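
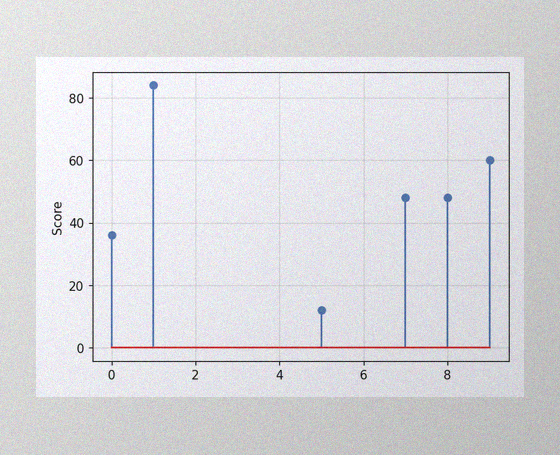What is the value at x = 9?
The image has some photo noise and uneven lighting. The stem at x=9 reaches 60.

60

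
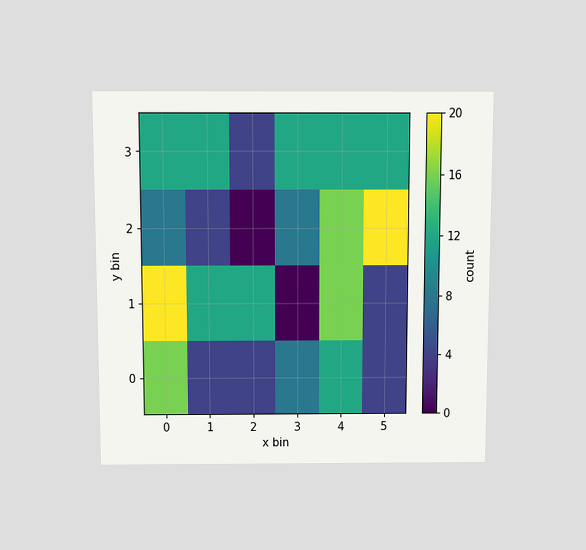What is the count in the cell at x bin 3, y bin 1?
0

The chart is viewed slightly from above. Matching the cell (3, 1) against the colorbar gives 0.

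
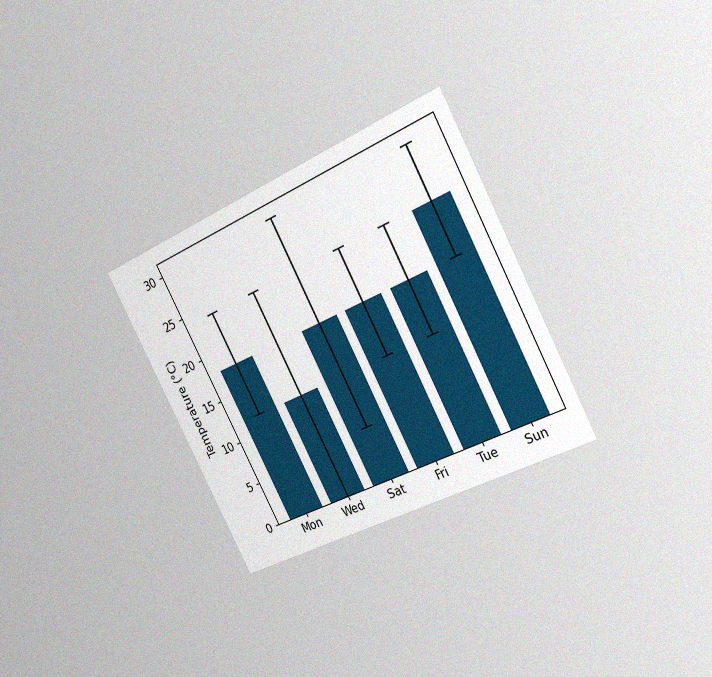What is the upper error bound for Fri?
24°C

The chart is tilted about 28° counter-clockwise and viewed slightly from the right, with some photo noise. The Fri bar's upper whisker reaches 24°C.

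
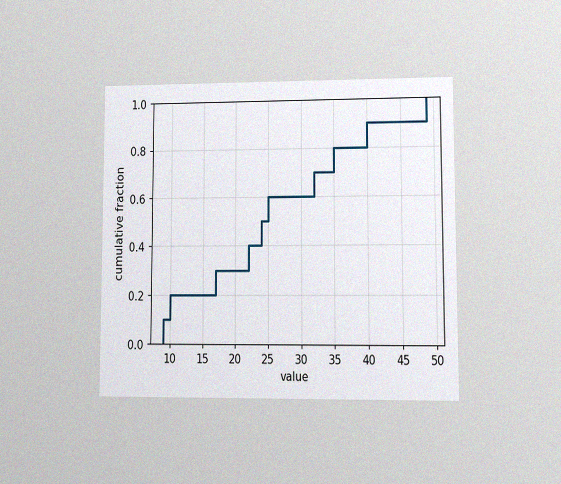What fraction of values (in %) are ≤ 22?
The chart is viewed at a slight angle, with some photo noise. At x=22 the ECDF step is at 40%.

40%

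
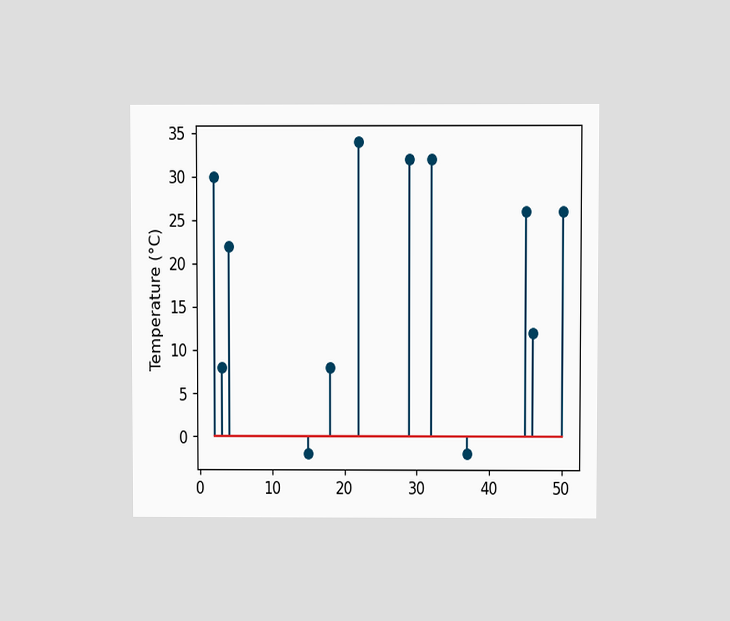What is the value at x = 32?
32°C

The chart is viewed at a slight angle. The stem at x=32 reaches 32°C.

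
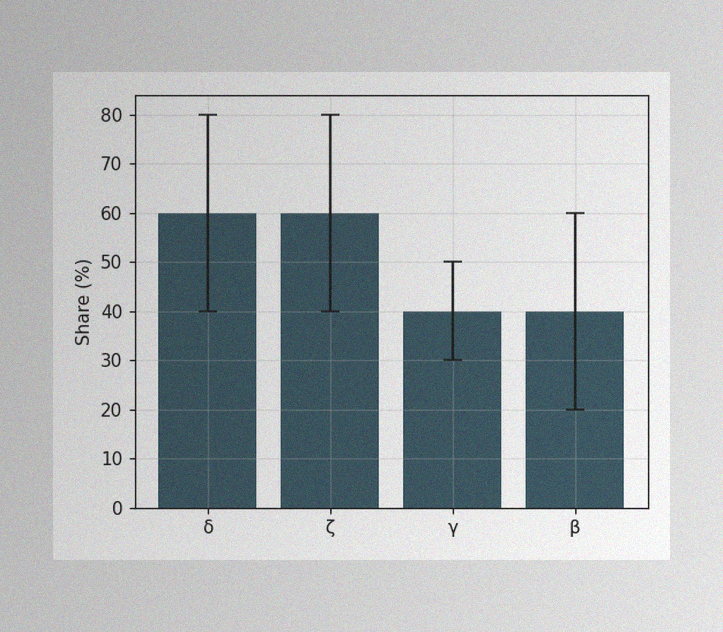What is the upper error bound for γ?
The image has some photo noise and uneven lighting. The γ bar's upper whisker reaches 50%.

50%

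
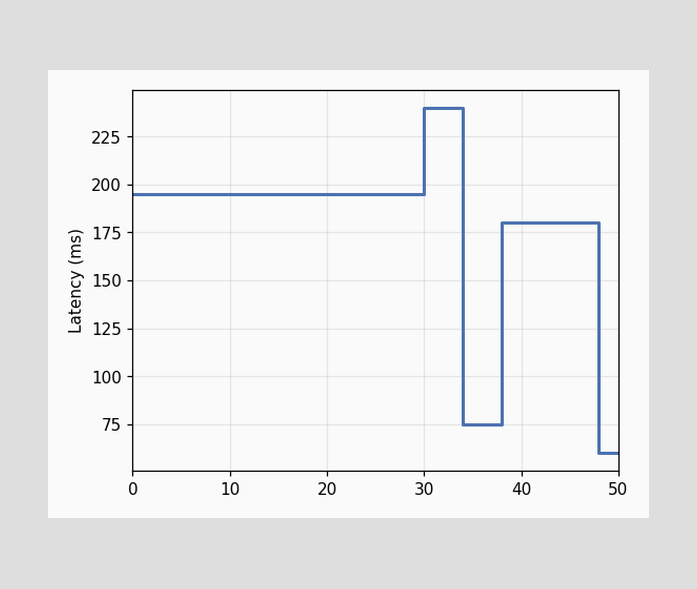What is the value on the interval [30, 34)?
On [30, 34) the step sits at 240ms.

240ms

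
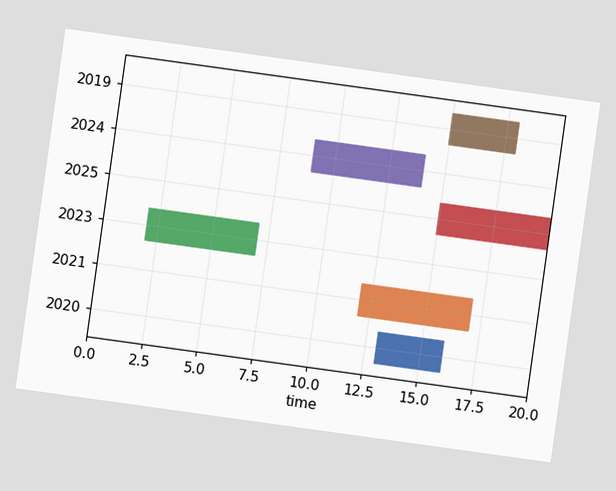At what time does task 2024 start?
The chart is tilted about 8° clockwise. The 2024 bar begins at t=9.

9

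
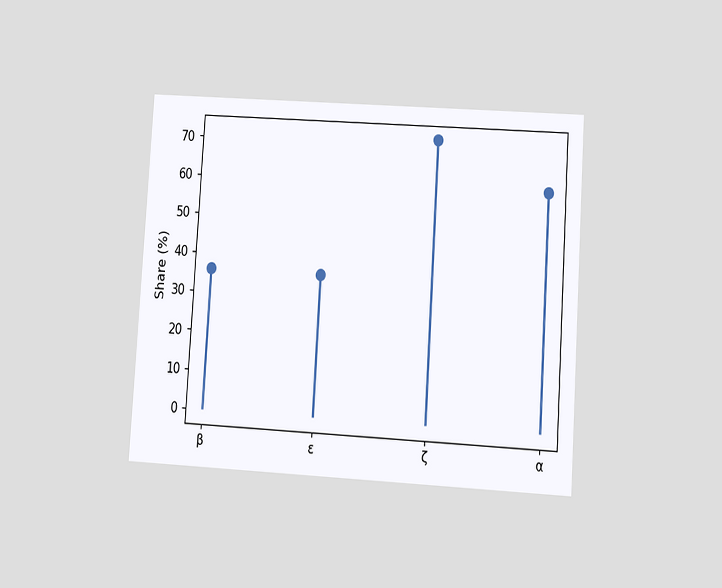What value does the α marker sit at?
60%

The chart is tilted about 4° clockwise and viewed at a slight angle. The α marker sits at 60%.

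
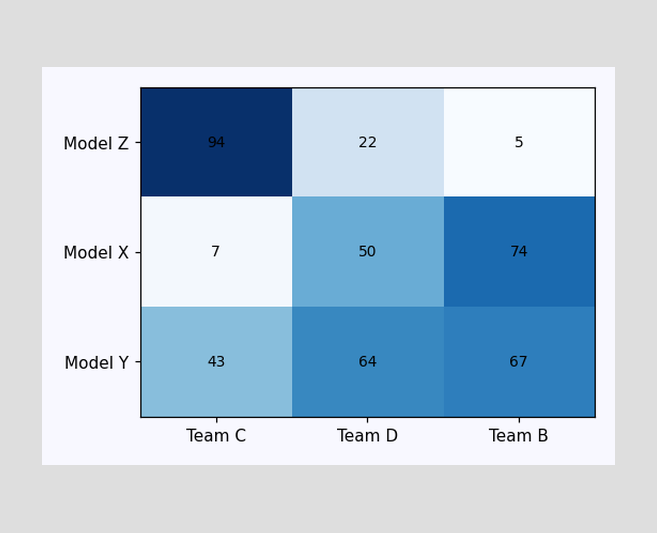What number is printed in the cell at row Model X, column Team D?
50

The (Model X, Team D) cell reads 50.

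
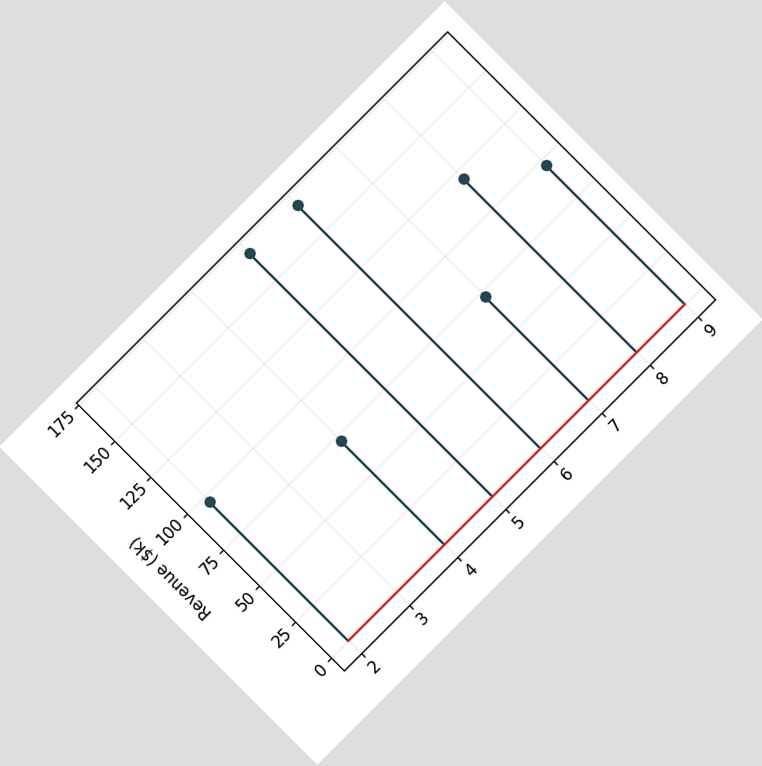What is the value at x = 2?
The chart is tilted about 45° counter-clockwise. The stem at x=2 reaches $96k.

$96k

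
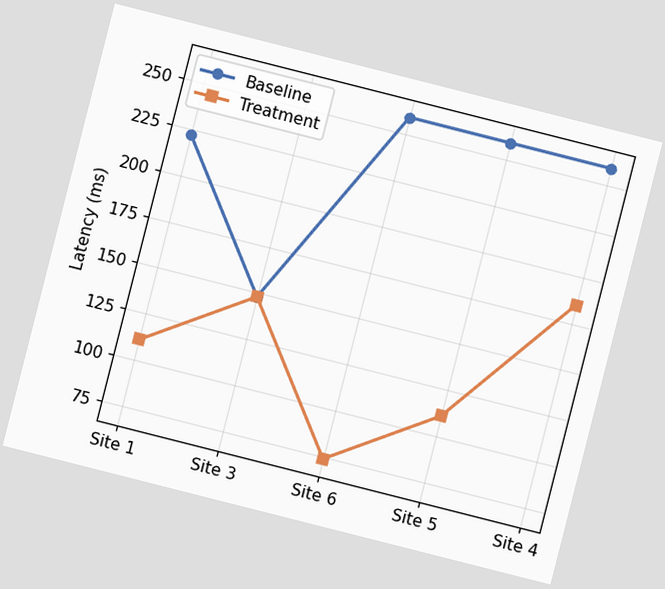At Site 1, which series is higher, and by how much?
Baseline, by 111ms

The chart is tilted about 14° clockwise. At Site 1, Baseline sits above the other line by 111ms.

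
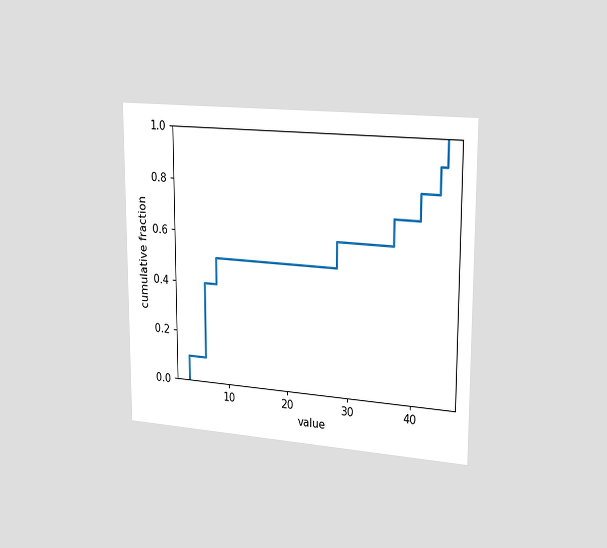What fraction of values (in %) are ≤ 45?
The chart is viewed slightly from the right. At x=45 the ECDF step is at 100%.

100%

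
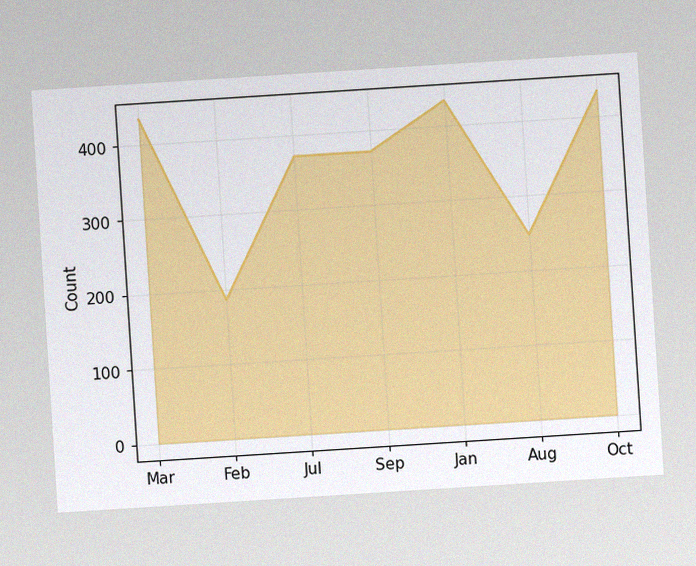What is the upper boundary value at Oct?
434

The chart is tilted about 4° counter-clockwise, with some photo noise. At Oct the upper boundary is at 434.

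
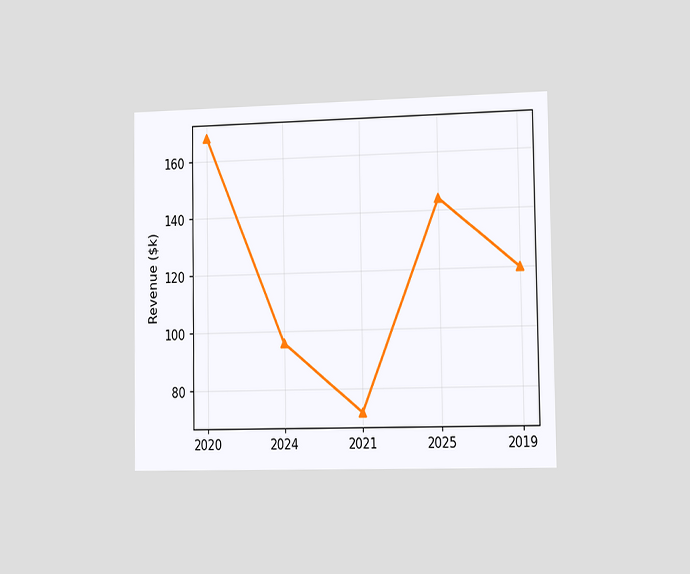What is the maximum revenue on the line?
The chart is viewed slightly from the right. The highest point is at 2020, and reading across to the y-axis gives $168k.

$168k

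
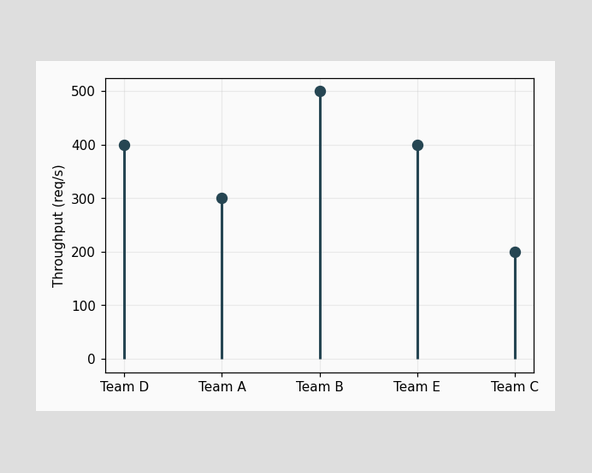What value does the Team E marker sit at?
400req/s

The Team E marker sits at 400req/s.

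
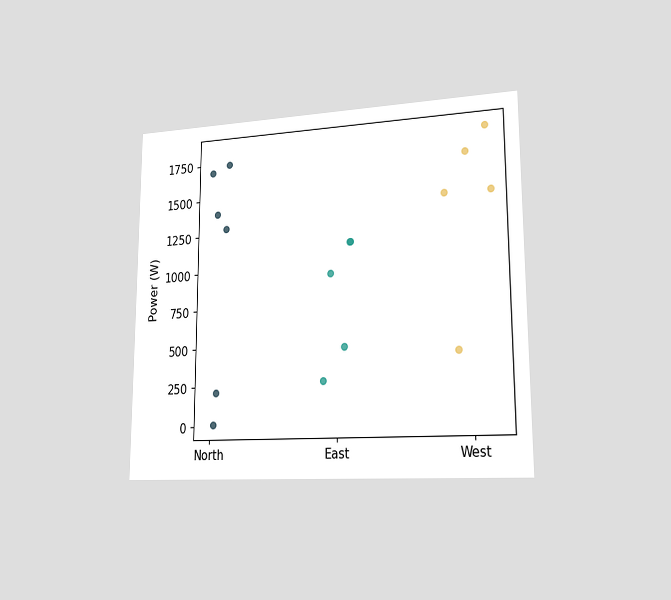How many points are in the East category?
5

The chart is viewed slightly from the right. Counting the markers in the East column gives 5.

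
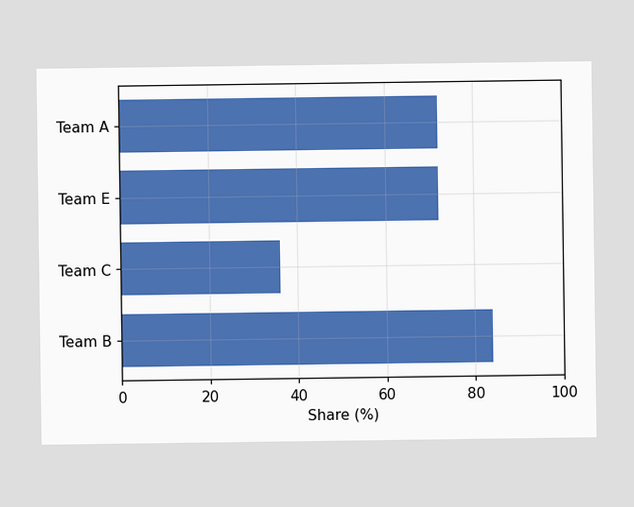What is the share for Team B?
84%

Reading along the chart's x-axis, the Team B bar reaches 84%.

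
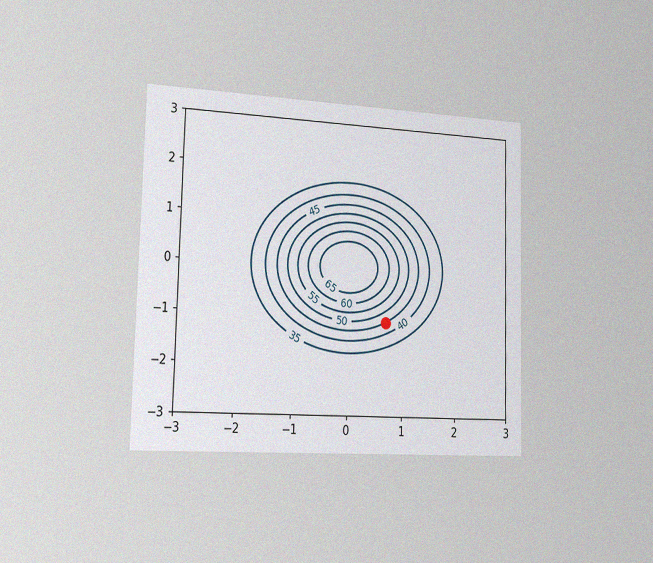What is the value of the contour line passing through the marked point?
The chart is viewed slightly from the left, with some photo noise. The marked point sits on the contour labelled 45.

45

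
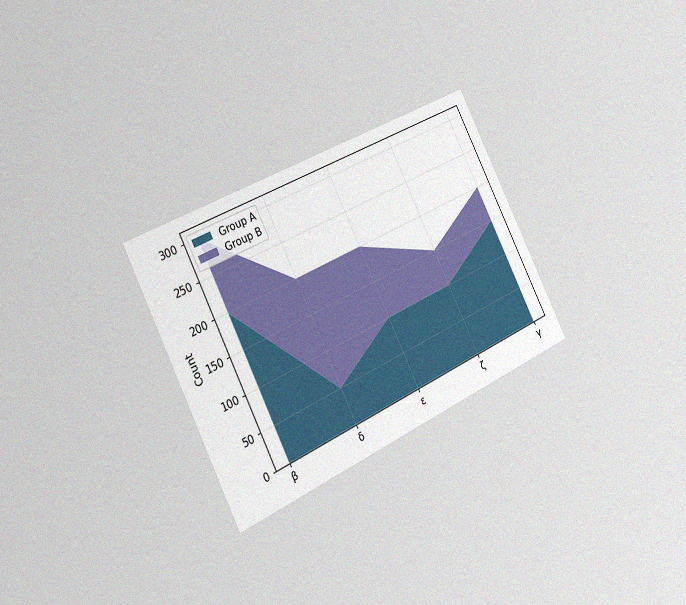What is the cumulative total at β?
The chart is tilted about 27° counter-clockwise and viewed slightly from the left, with some photo noise. The stacked total at β reaches 300.

300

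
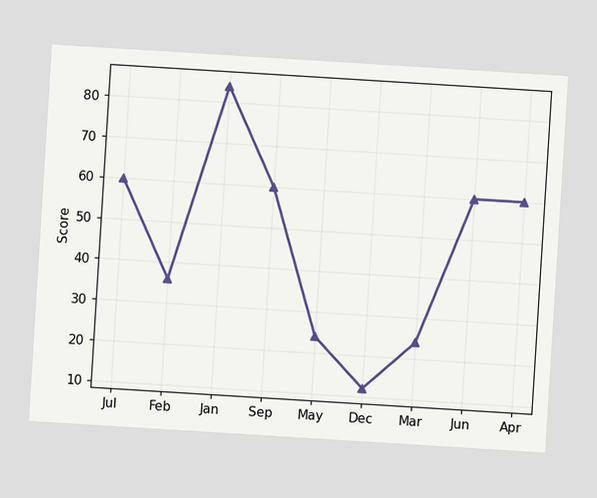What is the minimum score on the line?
12

The chart is tilted about 4° clockwise. The lowest point is at Dec, and reading across to the y-axis gives 12.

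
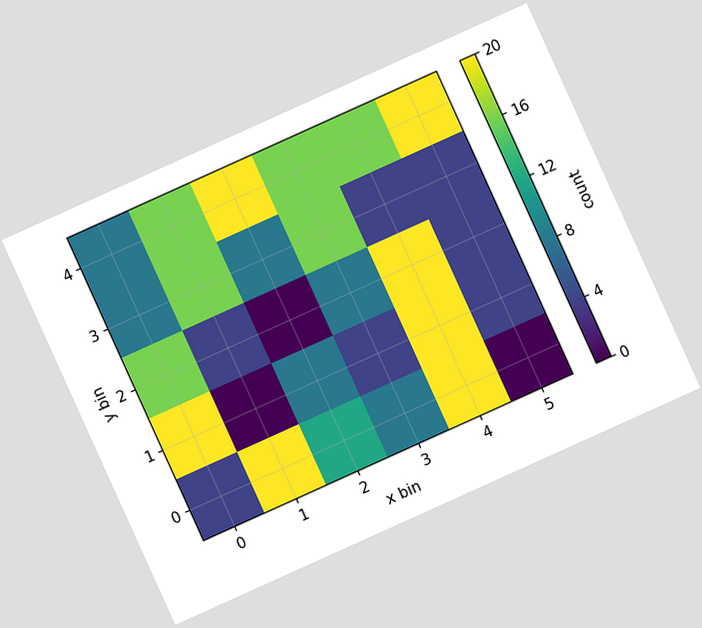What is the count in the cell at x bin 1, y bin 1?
0

The chart is tilted about 24° counter-clockwise. Matching the cell (1, 1) against the colorbar gives 0.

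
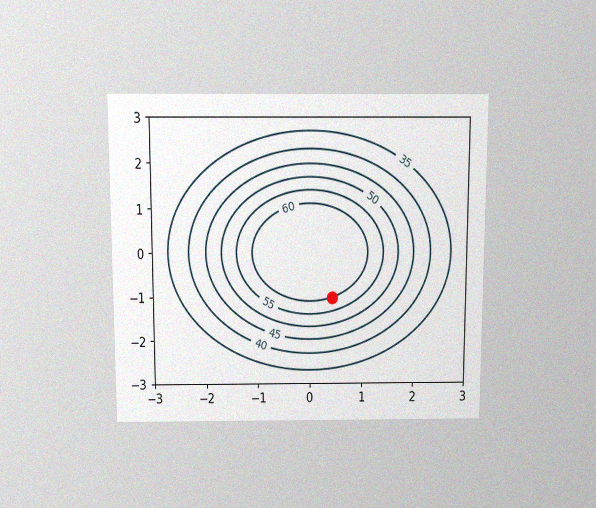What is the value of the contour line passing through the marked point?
60

The chart is viewed slightly from above, with some photo noise. The marked point sits on the contour labelled 60.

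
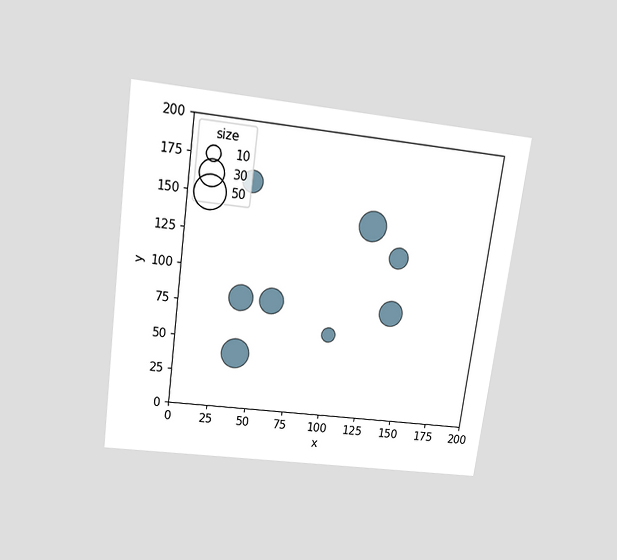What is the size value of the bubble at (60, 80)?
The chart is tilted about 8° clockwise and viewed slightly from above. Matching the bubble at (60, 80) against the size legend gives 30.

30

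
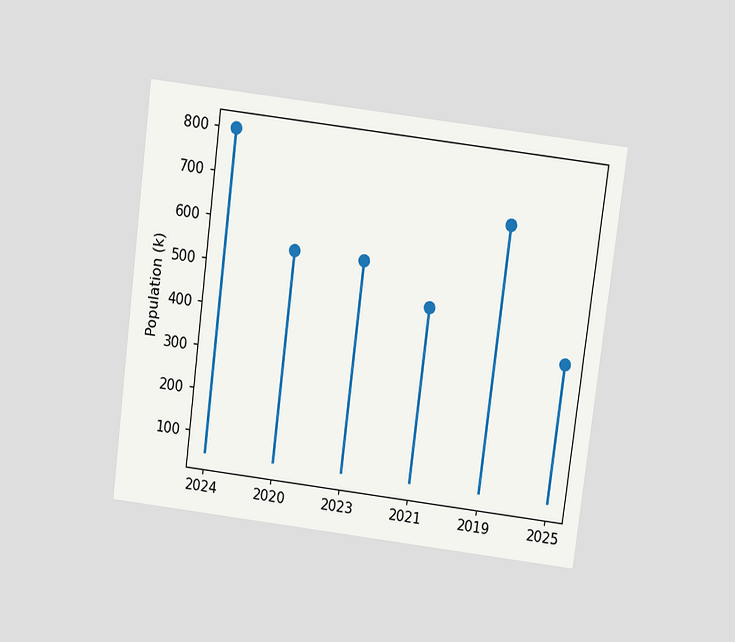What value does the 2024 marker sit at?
The chart is tilted about 7° clockwise and viewed slightly from above. The 2024 marker sits at 798k.

798k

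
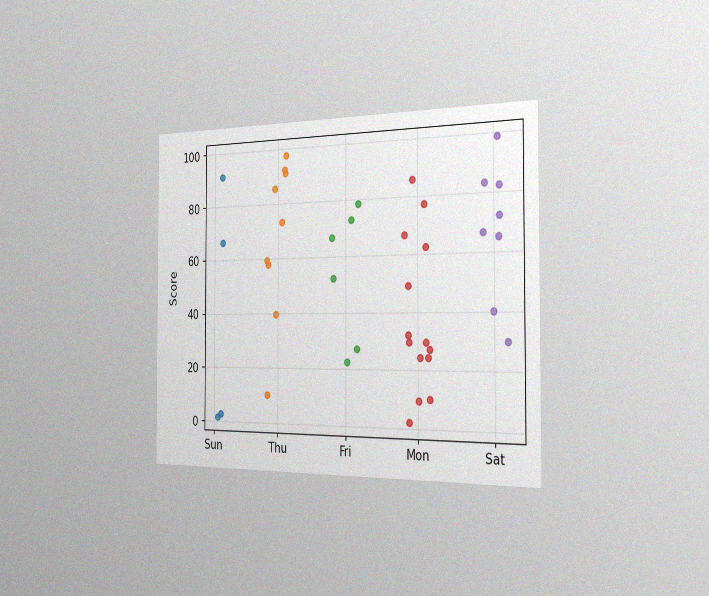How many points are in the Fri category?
The chart is viewed slightly from the right, with some photo noise. Counting the markers in the Fri column gives 6.

6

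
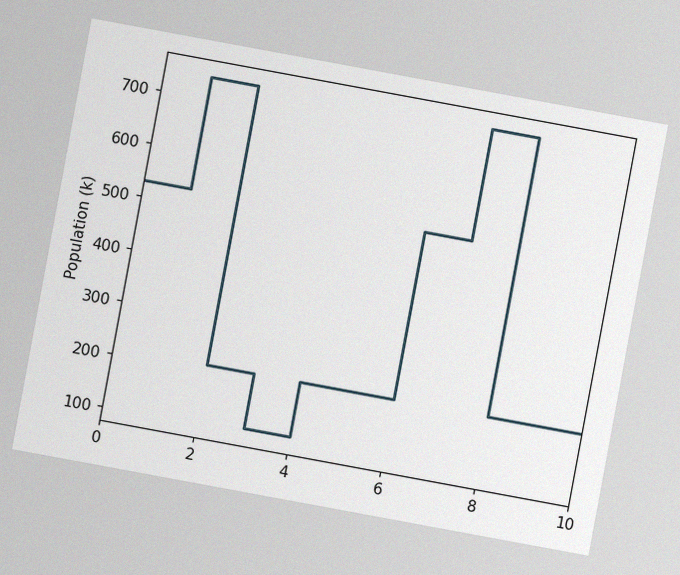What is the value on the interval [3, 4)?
106k

The chart is tilted about 10° clockwise, with some photo noise. On [3, 4) the step sits at 106k.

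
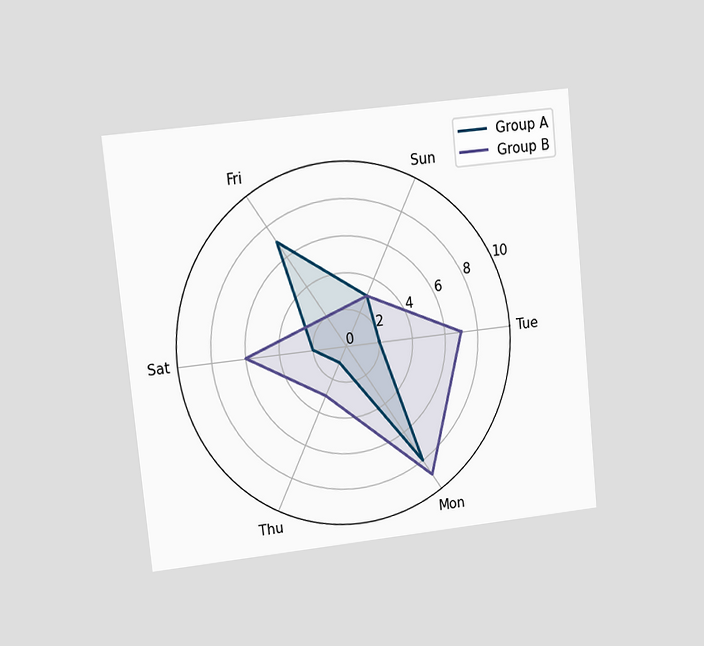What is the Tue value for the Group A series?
The chart is tilted about 6° counter-clockwise and viewed at a slight angle. On the Tue axis, Group A reaches 2.

2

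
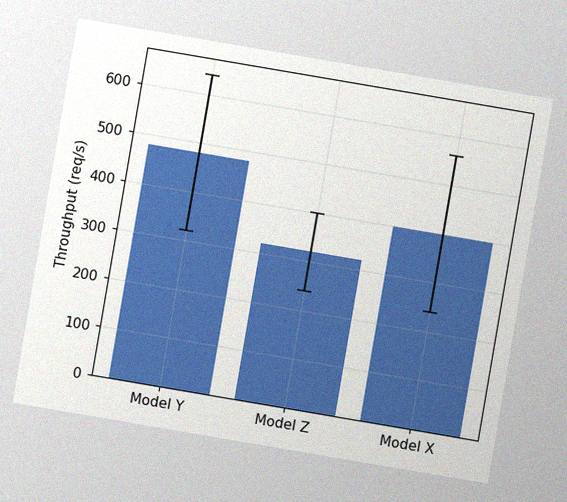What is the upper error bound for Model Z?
400req/s

The chart is tilted about 10° clockwise, with some photo noise. The Model Z bar's upper whisker reaches 400req/s.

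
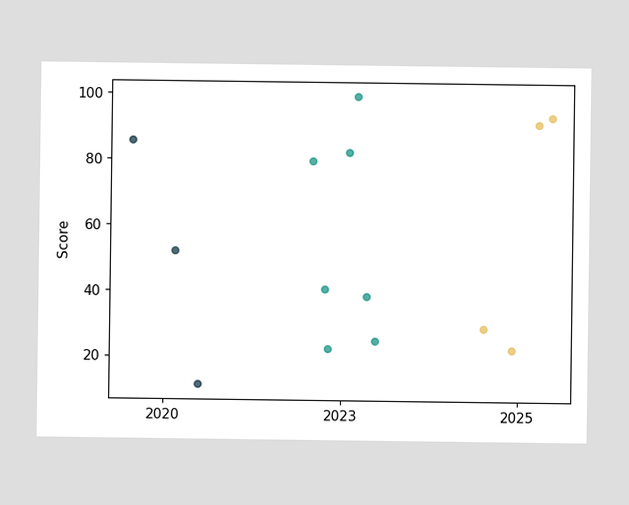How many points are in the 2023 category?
7

Counting the markers in the 2023 column gives 7.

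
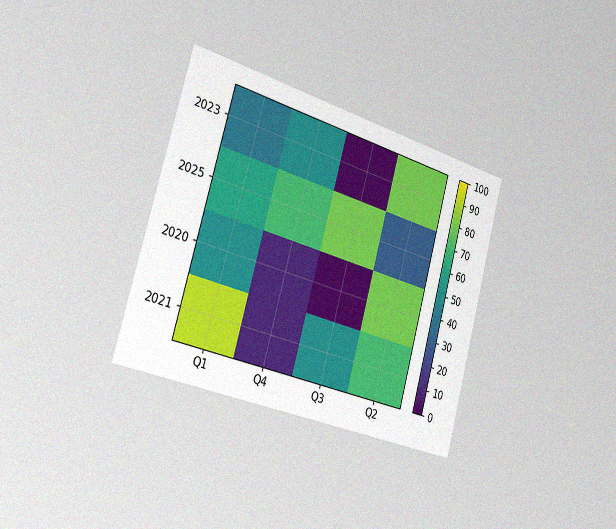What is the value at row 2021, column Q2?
70

The chart is tilted about 15° clockwise and viewed slightly from the left, with some photo noise. Matching cell (2021, Q2) against the colorbar gives 70.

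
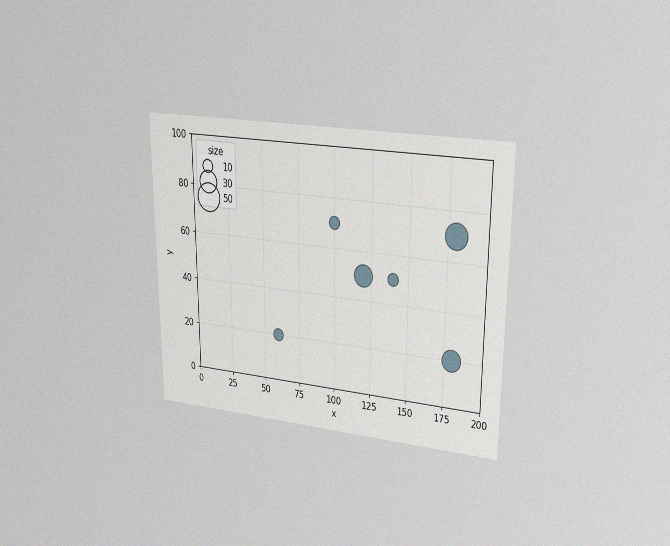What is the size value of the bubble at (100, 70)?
10

The chart is viewed at a slight angle, with some photo noise. Matching the bubble at (100, 70) against the size legend gives 10.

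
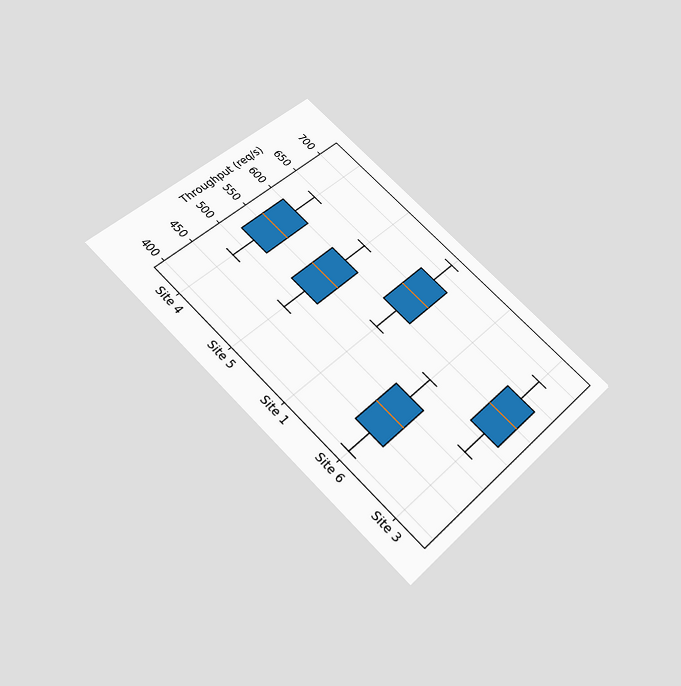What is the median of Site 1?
The chart is tilted about 45° clockwise and viewed slightly from below. The median line in the Site 1 box sits at 640req/s.

640req/s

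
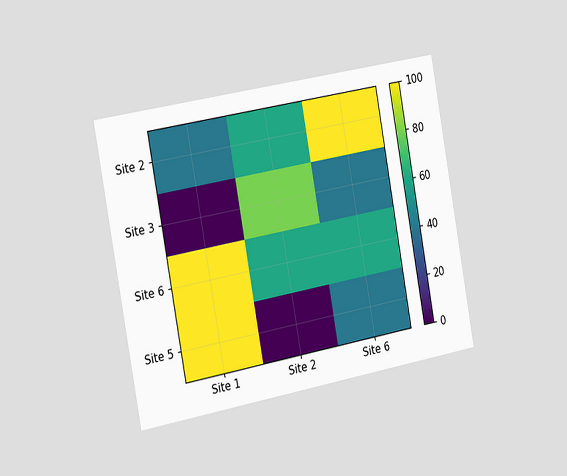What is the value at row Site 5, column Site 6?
The chart is tilted about 10° counter-clockwise and viewed slightly from the left. Matching cell (Site 5, Site 6) against the colorbar gives 40.

40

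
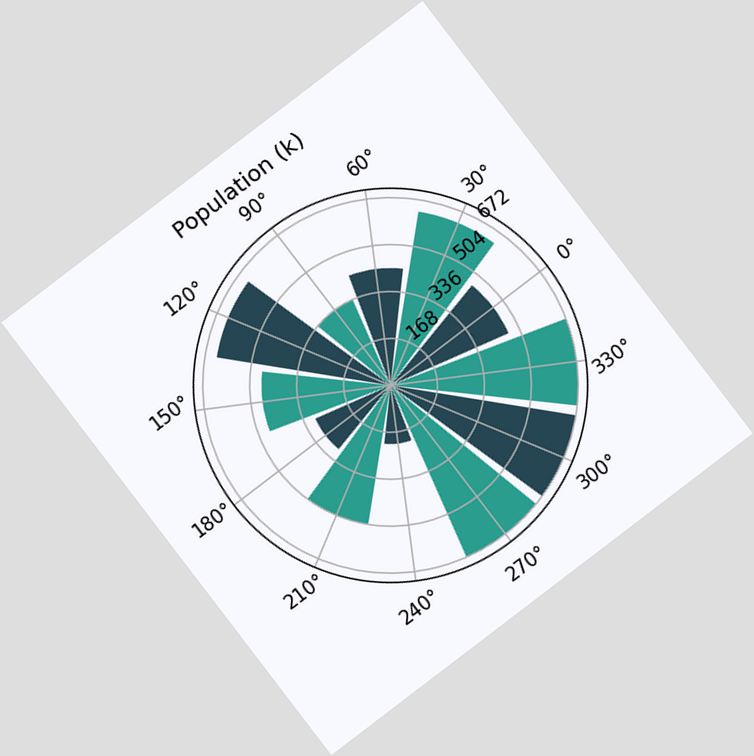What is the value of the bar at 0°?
The chart is tilted about 37° counter-clockwise. The bar at 0° reaches 462k on the radial axis.

462k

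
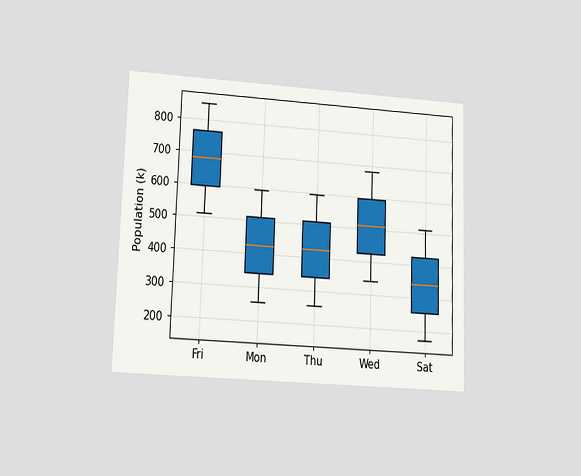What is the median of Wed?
510k

The chart is viewed at a slight angle. The median line in the Wed box sits at 510k.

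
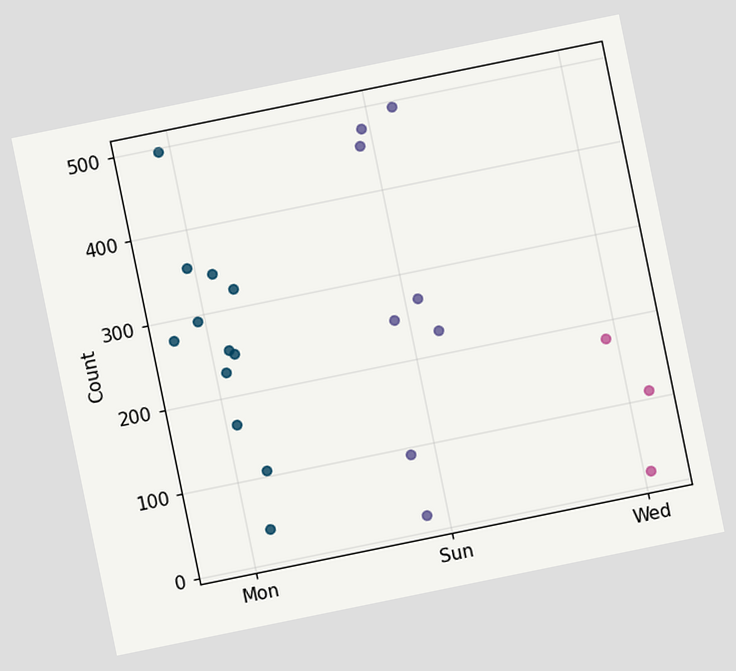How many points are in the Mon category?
The chart is tilted about 12° counter-clockwise. Counting the markers in the Mon column gives 12.

12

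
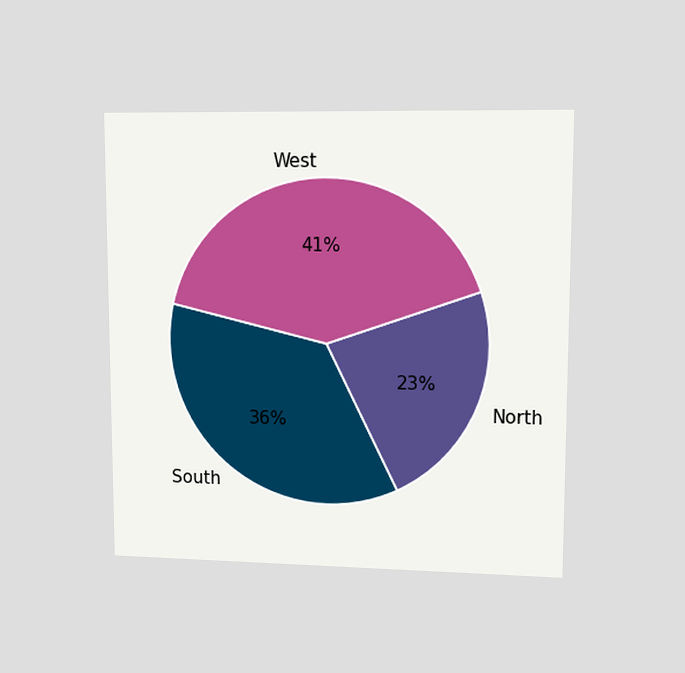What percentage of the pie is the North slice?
23%

The chart is viewed at a slight angle. The North slice takes up 23% of the pie.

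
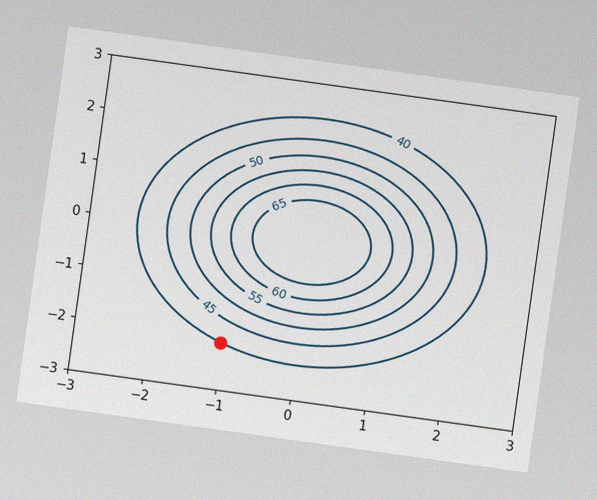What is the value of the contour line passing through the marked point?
40

The chart is tilted about 8° clockwise, with some photo noise. The marked point sits on the contour labelled 40.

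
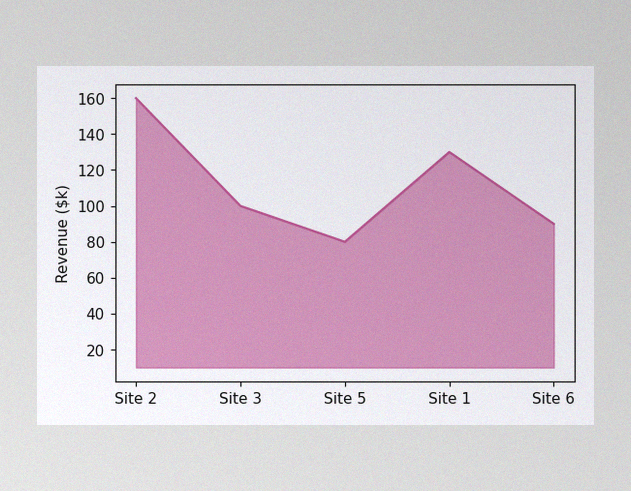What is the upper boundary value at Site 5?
$80k

The image has some photo noise and uneven lighting. At Site 5 the upper boundary is at $80k.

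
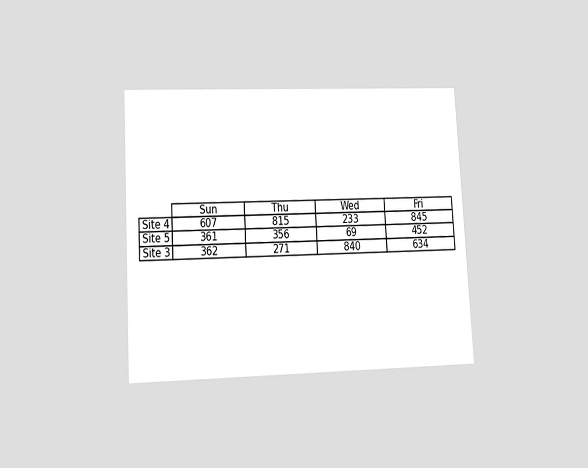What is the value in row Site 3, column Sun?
The chart is tilted about 3° counter-clockwise and viewed at a slight angle. The (Site 3, Sun) cell reads 362.

362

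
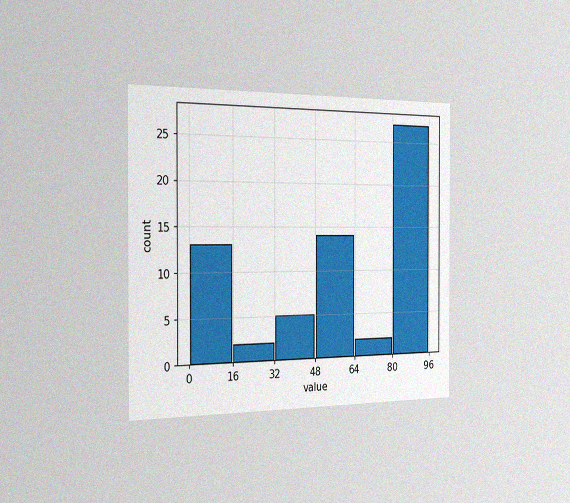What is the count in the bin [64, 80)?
The chart is viewed slightly from the left, with some photo noise. The [64, 80) bin has height 2.

2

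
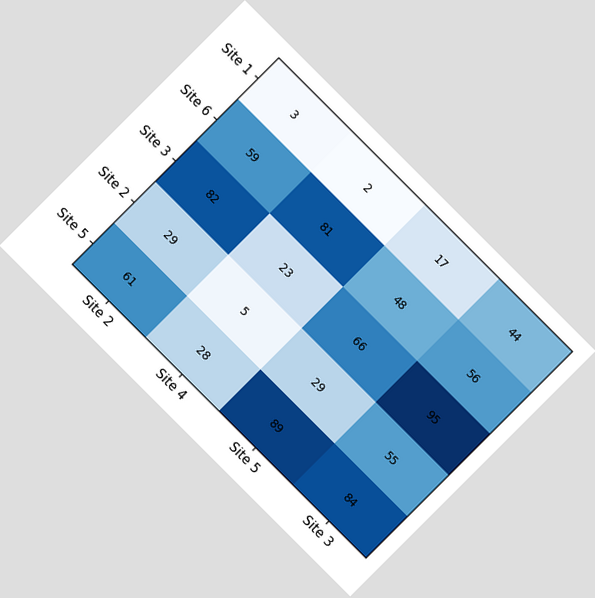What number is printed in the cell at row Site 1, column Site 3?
The chart is tilted about 45° clockwise. The (Site 1, Site 3) cell reads 44.

44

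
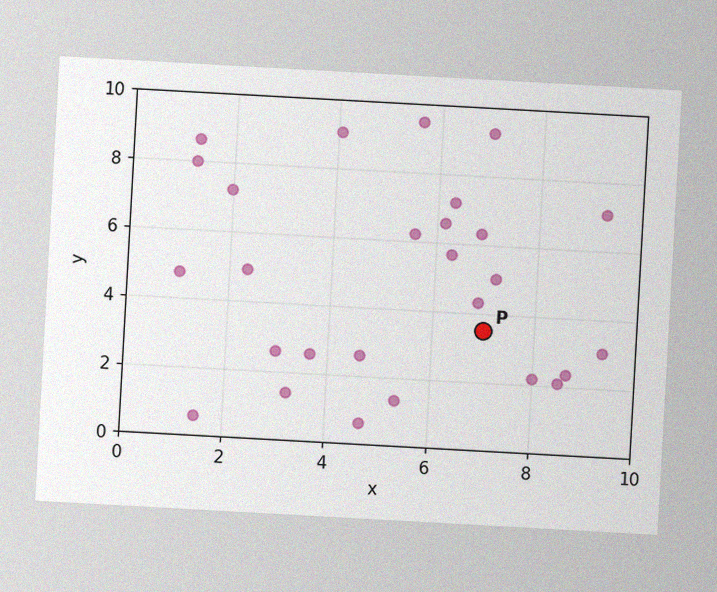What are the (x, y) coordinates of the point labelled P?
(7, 3.5)

The chart is tilted about 3° clockwise, with some photo noise. Following the gridlines from P to each axis, P sits at (7, 3.5).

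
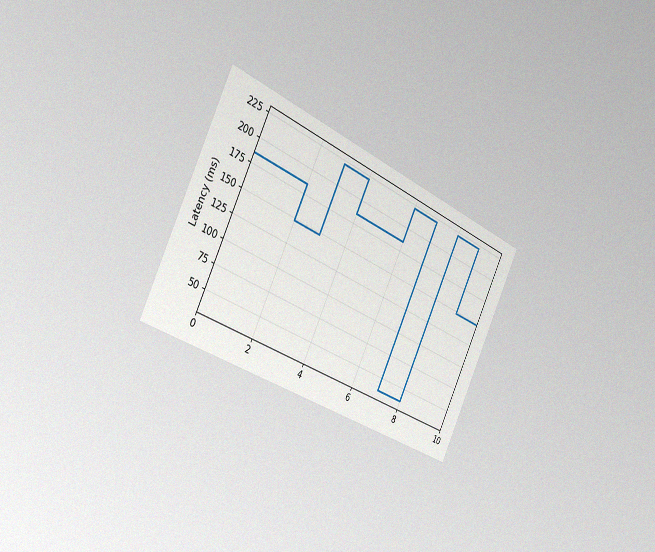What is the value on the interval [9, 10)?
148ms

The chart is tilted about 26° clockwise and viewed slightly from the left, with some photo noise. On [9, 10) the step sits at 148ms.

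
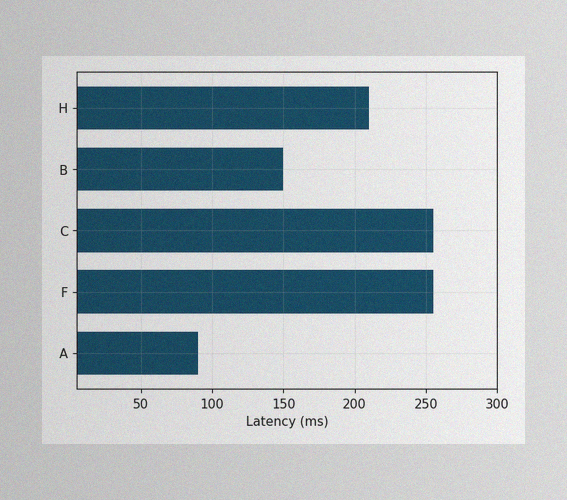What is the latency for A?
The image has some photo noise and uneven lighting. Reading along the chart's x-axis, the A bar reaches 90ms.

90ms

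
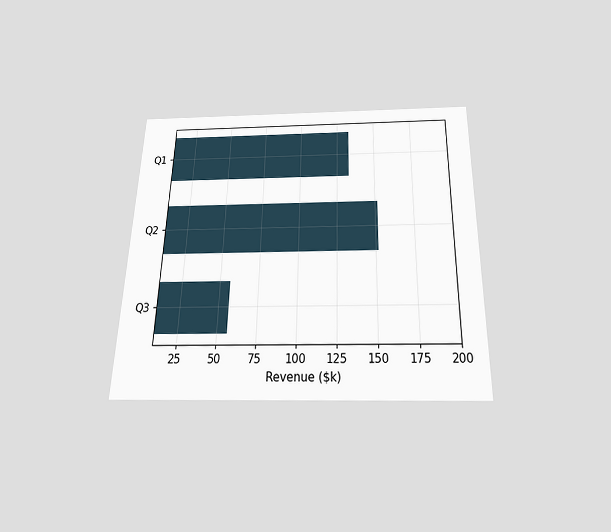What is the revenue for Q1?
The chart is viewed slightly from below. Reading along the chart's x-axis, the Q1 bar reaches $133k.

$133k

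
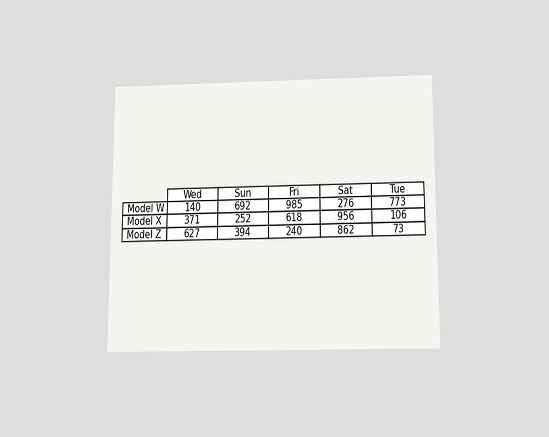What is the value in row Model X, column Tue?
106

The chart is viewed slightly from below. The (Model X, Tue) cell reads 106.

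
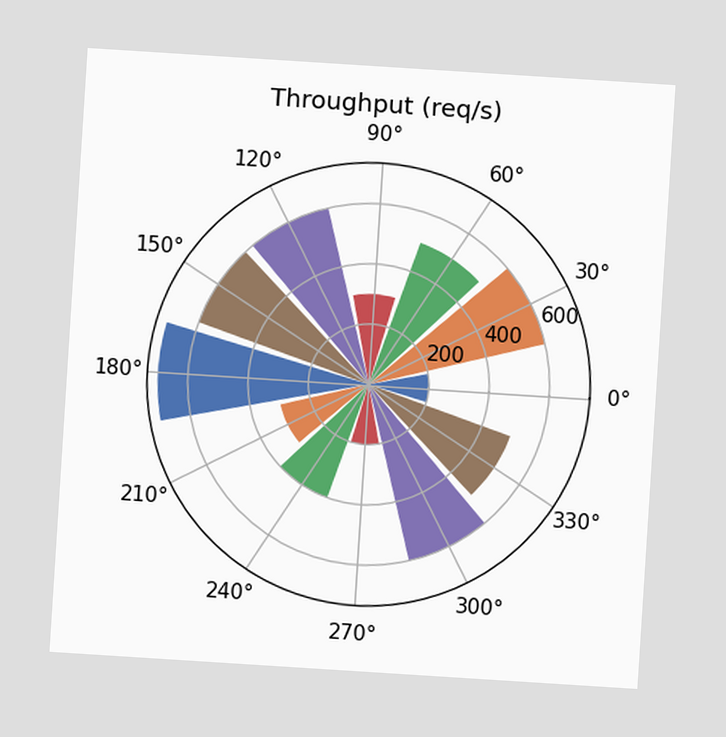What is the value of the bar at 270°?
200req/s

The chart is tilted about 4° clockwise. The bar at 270° reaches 200req/s on the radial axis.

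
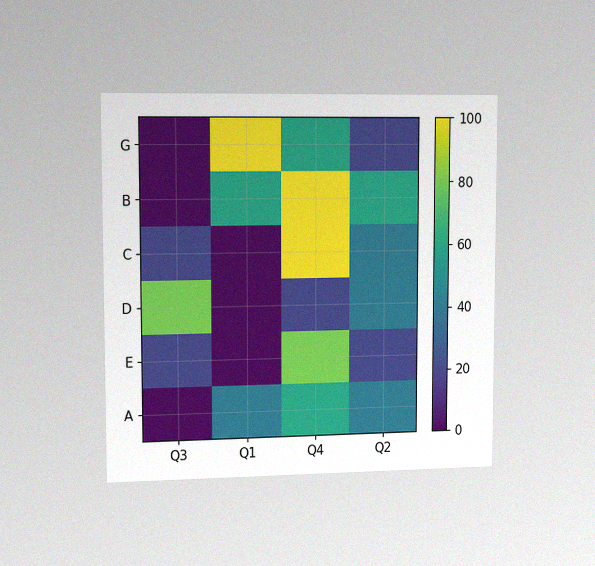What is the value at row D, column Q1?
0

The chart is viewed slightly from the left, with some photo noise. Matching cell (D, Q1) against the colorbar gives 0.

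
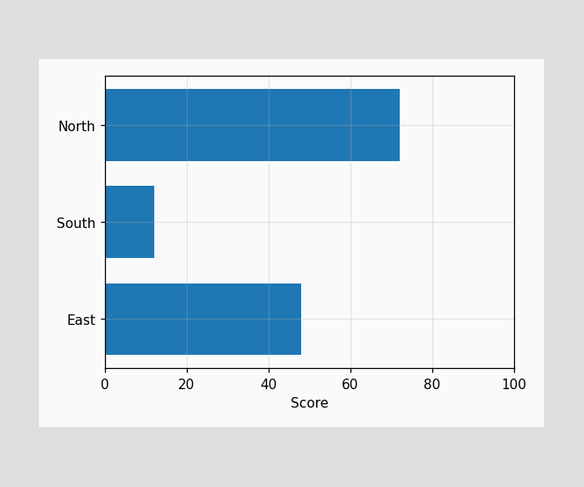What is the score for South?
Reading along the chart's x-axis, the South bar reaches 12.

12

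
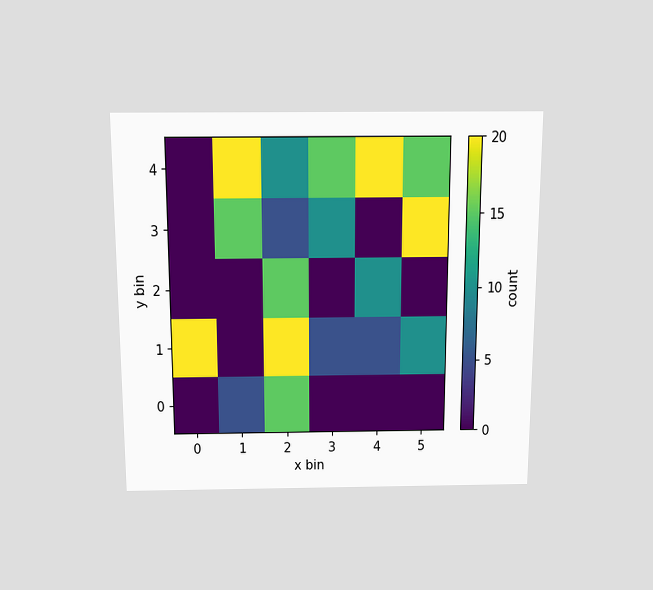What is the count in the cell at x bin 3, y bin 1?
5

The chart is viewed slightly from above. Matching the cell (3, 1) against the colorbar gives 5.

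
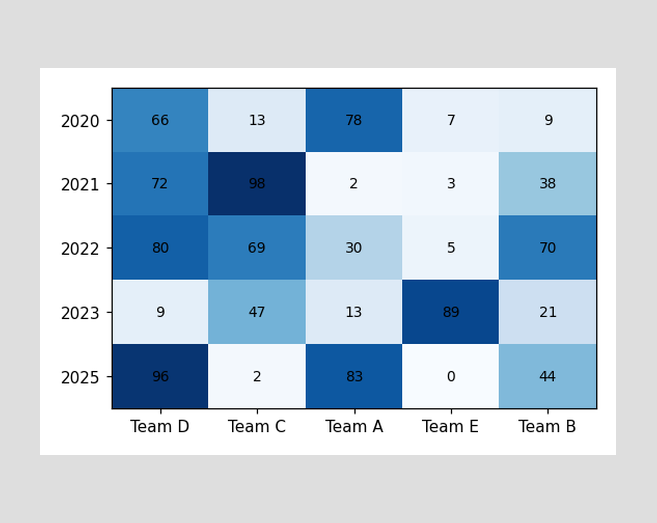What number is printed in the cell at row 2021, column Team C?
98

The (2021, Team C) cell reads 98.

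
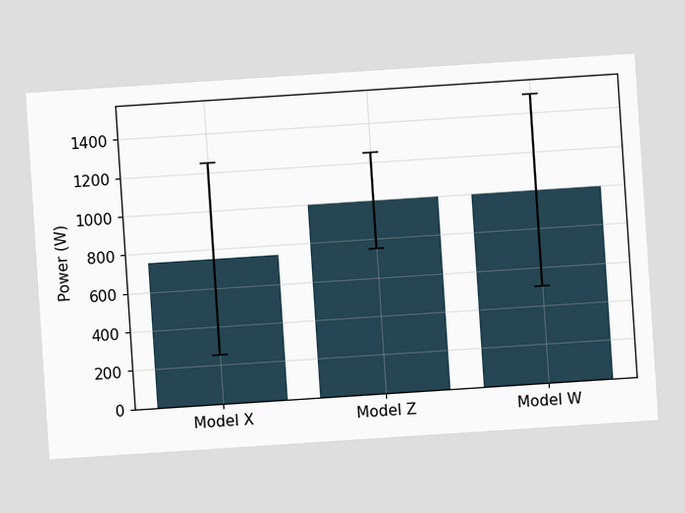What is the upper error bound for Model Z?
1250W

The chart is tilted about 4° counter-clockwise. The Model Z bar's upper whisker reaches 1250W.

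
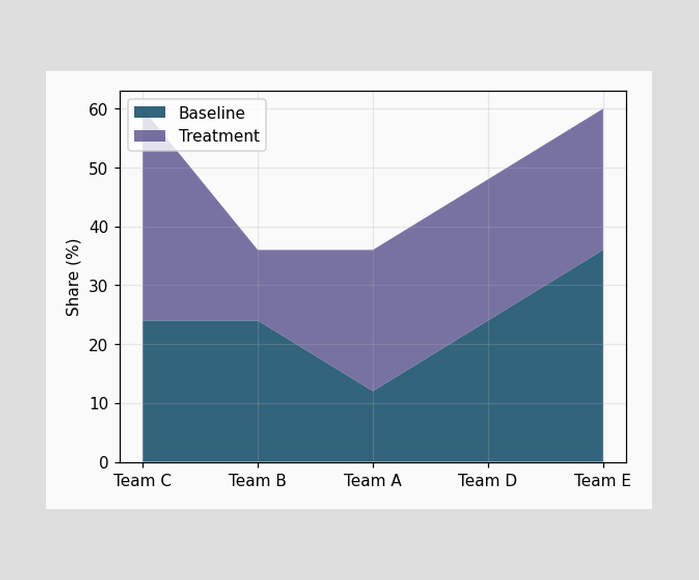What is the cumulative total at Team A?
The stacked total at Team A reaches 36%.

36%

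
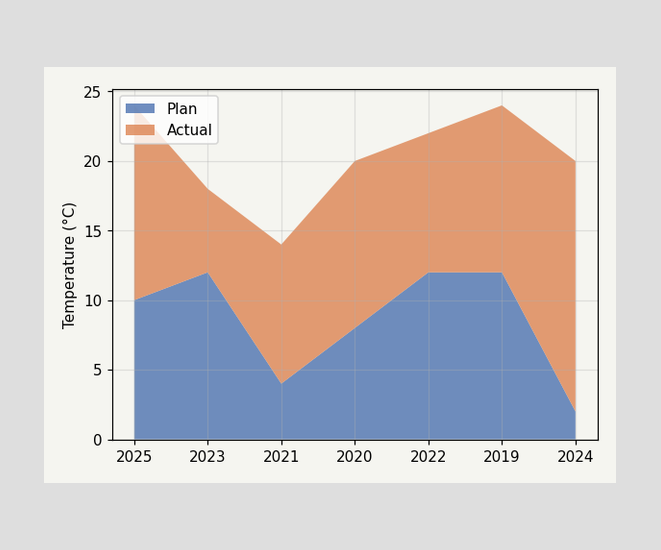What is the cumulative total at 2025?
24°C

The stacked total at 2025 reaches 24°C.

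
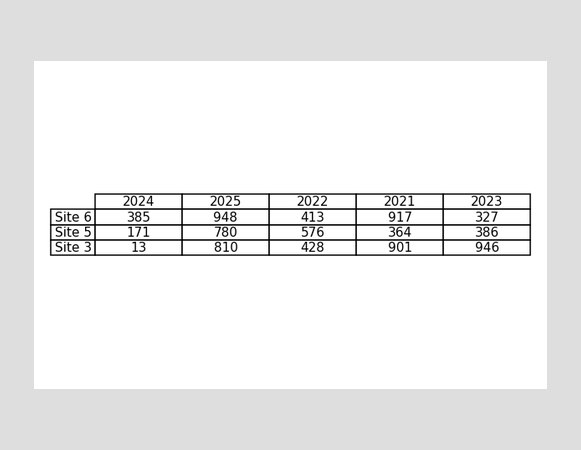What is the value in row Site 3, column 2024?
13

The (Site 3, 2024) cell reads 13.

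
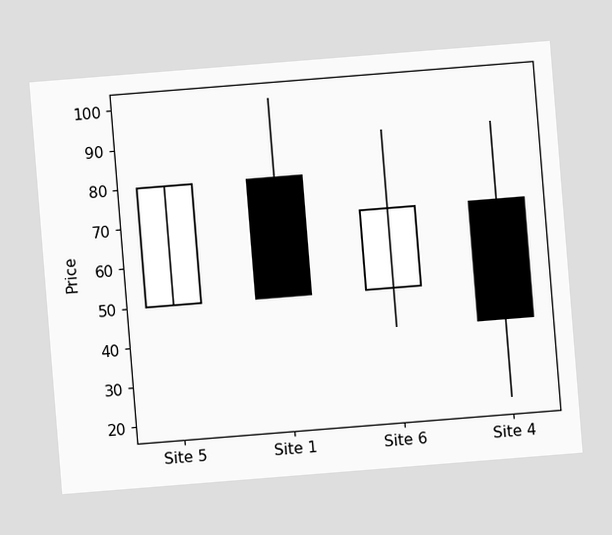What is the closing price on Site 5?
80

The chart is tilted about 5° counter-clockwise. The Site 5 candle closes at 80.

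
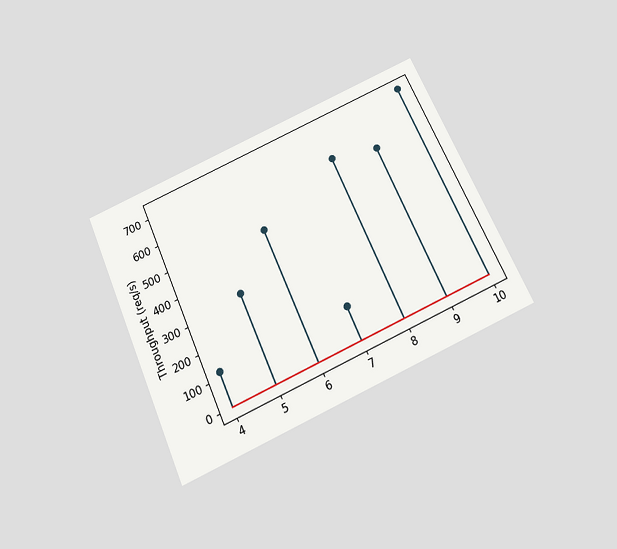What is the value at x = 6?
480req/s

The chart is tilted about 24° counter-clockwise and viewed slightly from below. The stem at x=6 reaches 480req/s.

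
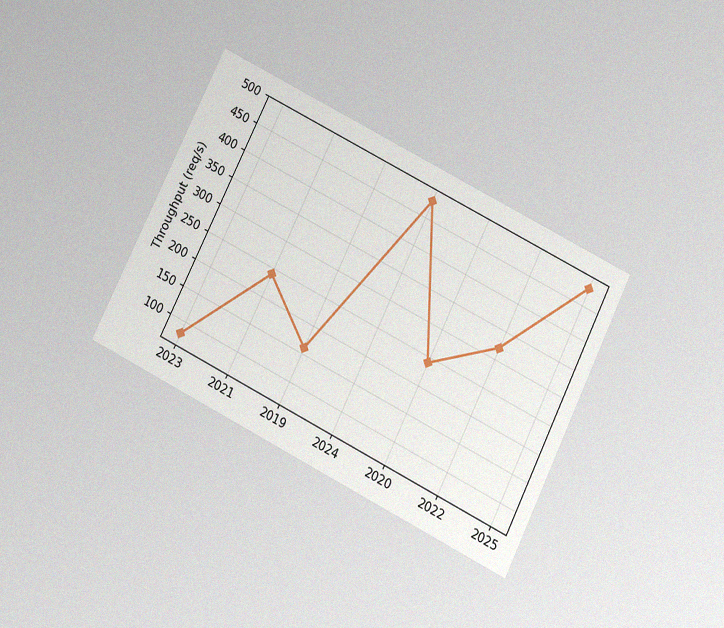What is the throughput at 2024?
The chart is tilted about 26° clockwise and viewed slightly from below, with some photo noise. At 2024, the line is at 480req/s.

480req/s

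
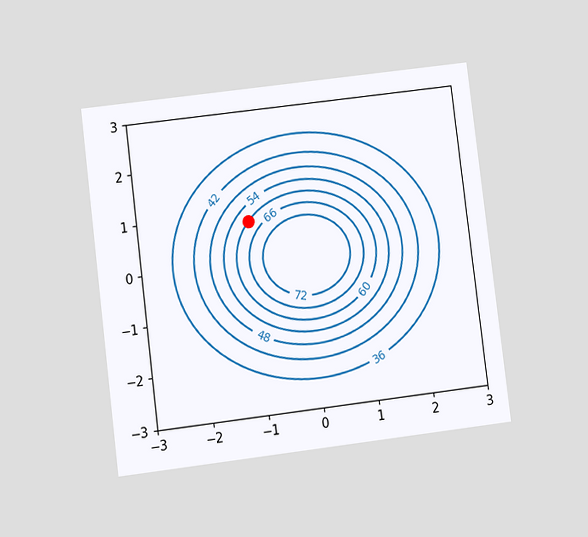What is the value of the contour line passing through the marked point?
60

The chart is tilted about 7° counter-clockwise and viewed at a slight angle. The marked point sits on the contour labelled 60.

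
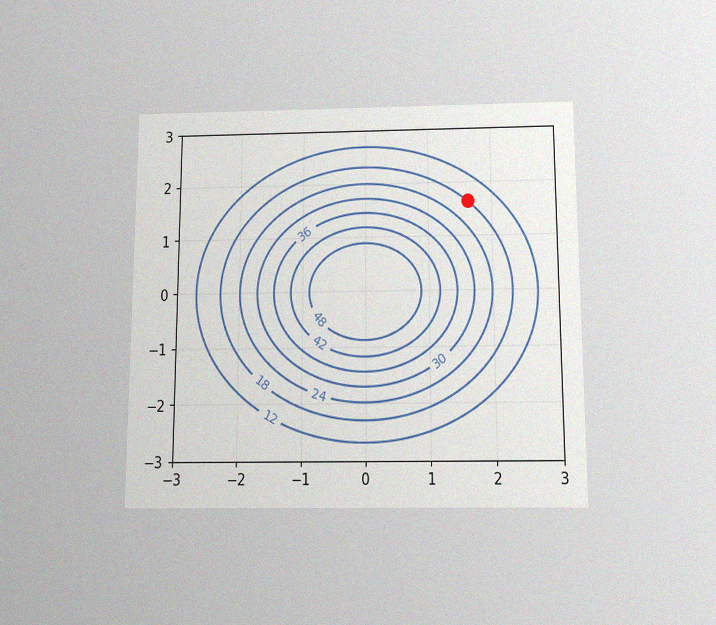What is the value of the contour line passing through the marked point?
18

The chart is viewed slightly from below, with some photo noise. The marked point sits on the contour labelled 18.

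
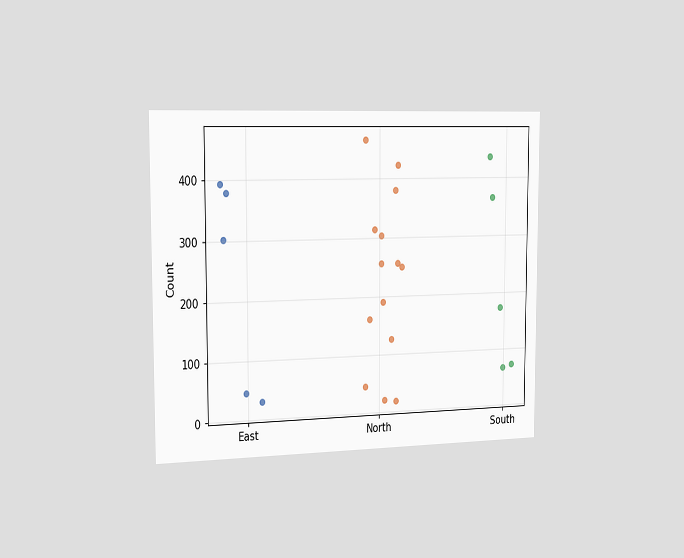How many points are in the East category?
5

The chart is viewed slightly from the left. Counting the markers in the East column gives 5.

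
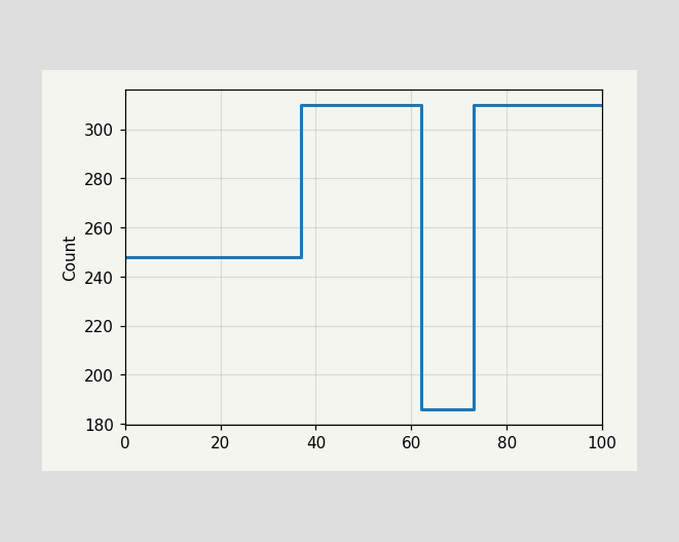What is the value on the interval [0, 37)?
On [0, 37) the step sits at 248.

248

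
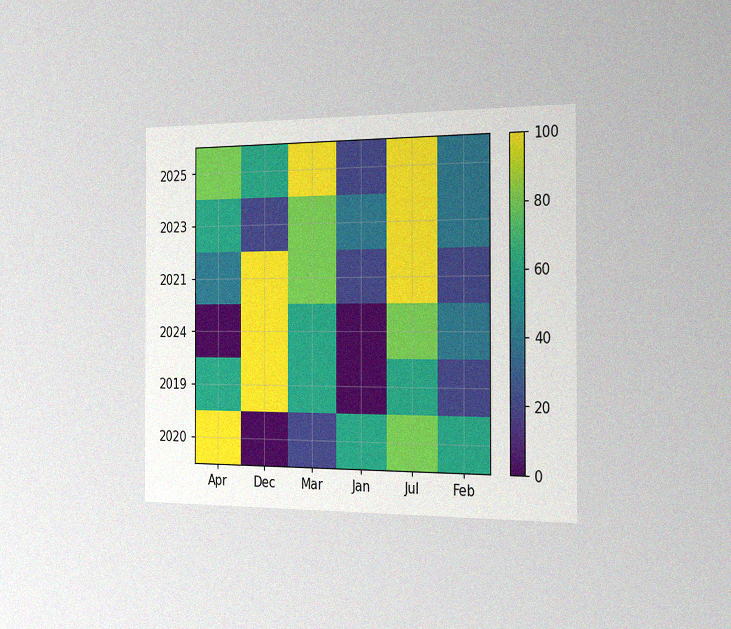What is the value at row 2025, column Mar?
100

The chart is viewed slightly from the right, with some photo noise. Matching cell (2025, Mar) against the colorbar gives 100.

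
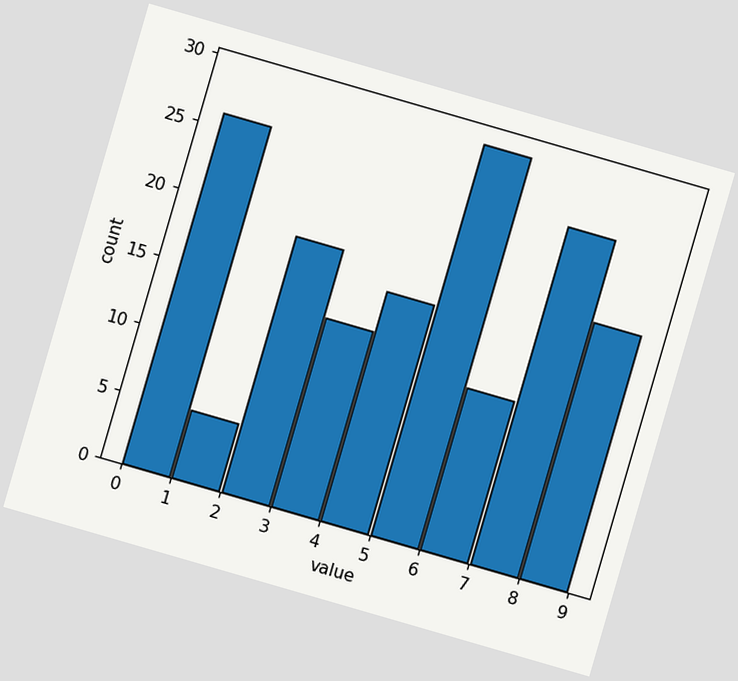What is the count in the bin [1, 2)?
5

The chart is tilted about 16° clockwise. The [1, 2) bin has height 5.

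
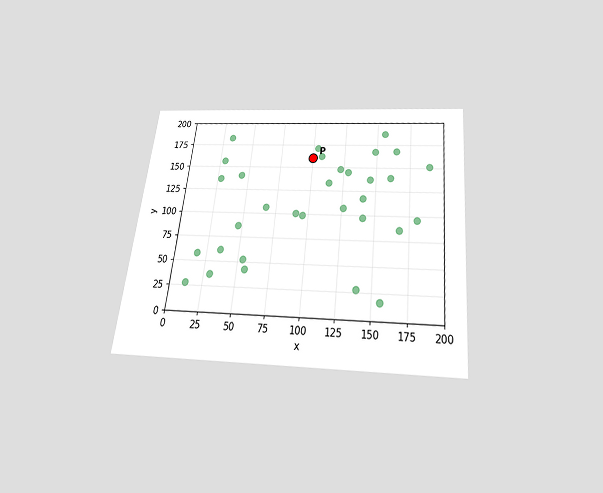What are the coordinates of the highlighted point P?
The chart is tilted about 6° clockwise and viewed slightly from below. Following the gridlines from P to each axis, P sits at (100, 160).

(100, 160)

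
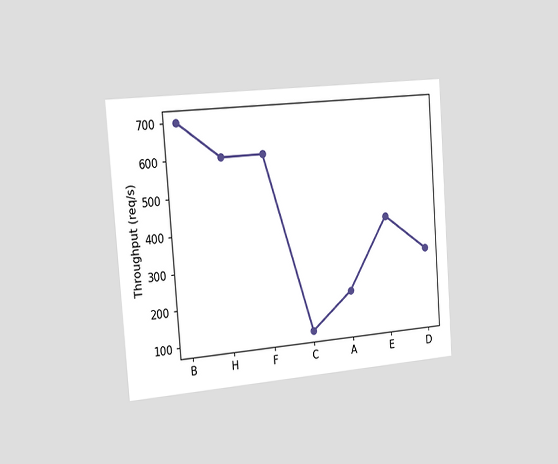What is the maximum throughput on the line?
The chart is tilted about 4° counter-clockwise and viewed slightly from the left. The highest point is at B, and reading across to the y-axis gives 700req/s.

700req/s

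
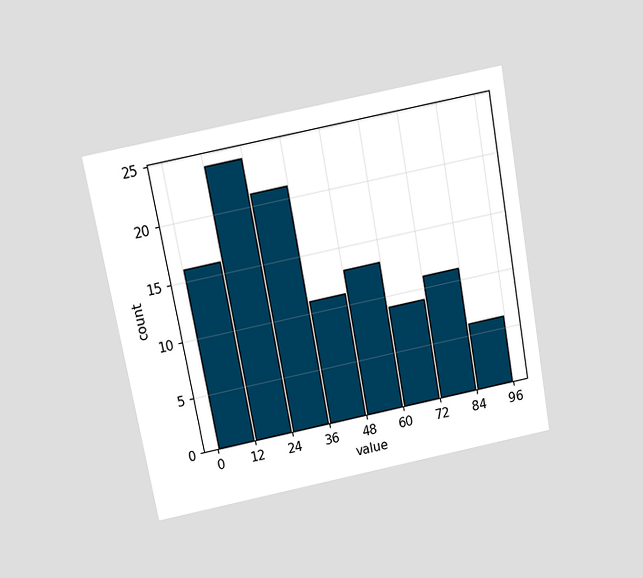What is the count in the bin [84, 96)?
6

The chart is tilted about 10° counter-clockwise and viewed slightly from above. The [84, 96) bin has height 6.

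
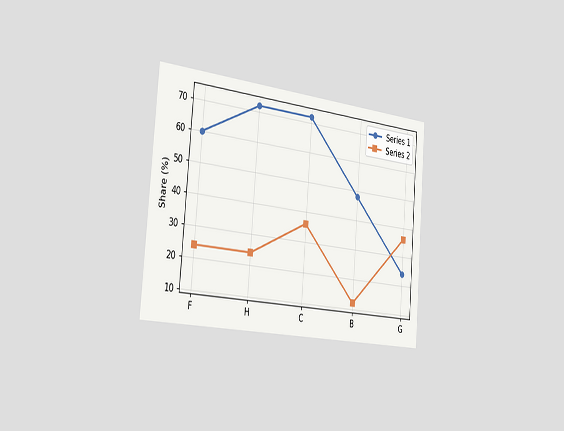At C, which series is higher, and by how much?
The chart is tilted about 5° clockwise and viewed slightly from the left. At C, Series 1 sits above the other line by 36%.

Series 1, by 36%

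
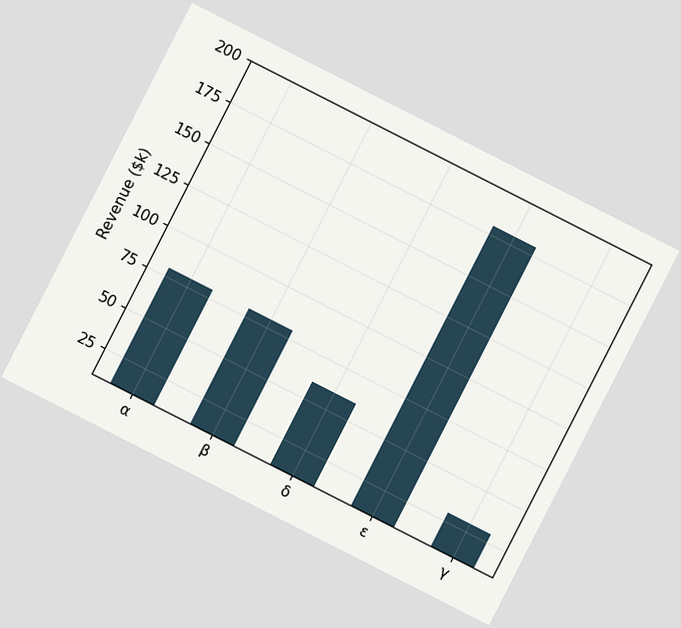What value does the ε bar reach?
$180k

The chart is tilted about 27° clockwise. Reading along the chart's y-axis, the ε bar reaches $180k.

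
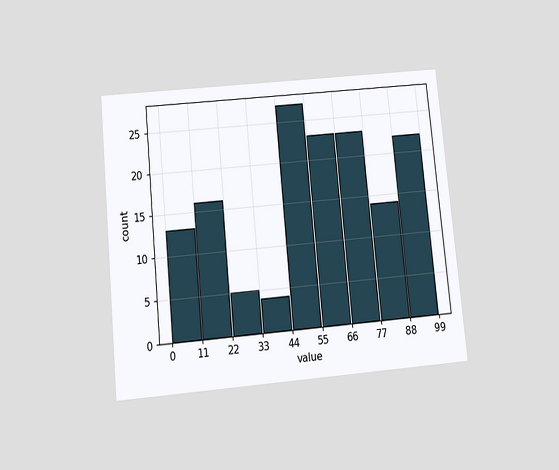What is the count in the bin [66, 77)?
23

The chart is tilted about 5° counter-clockwise and viewed slightly from below. The [66, 77) bin has height 23.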